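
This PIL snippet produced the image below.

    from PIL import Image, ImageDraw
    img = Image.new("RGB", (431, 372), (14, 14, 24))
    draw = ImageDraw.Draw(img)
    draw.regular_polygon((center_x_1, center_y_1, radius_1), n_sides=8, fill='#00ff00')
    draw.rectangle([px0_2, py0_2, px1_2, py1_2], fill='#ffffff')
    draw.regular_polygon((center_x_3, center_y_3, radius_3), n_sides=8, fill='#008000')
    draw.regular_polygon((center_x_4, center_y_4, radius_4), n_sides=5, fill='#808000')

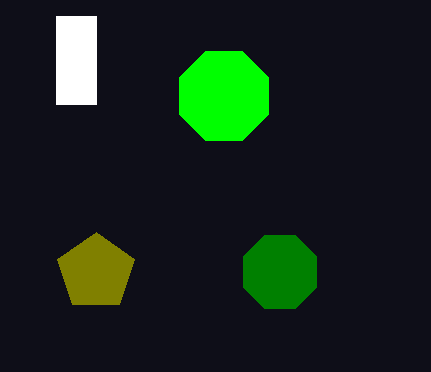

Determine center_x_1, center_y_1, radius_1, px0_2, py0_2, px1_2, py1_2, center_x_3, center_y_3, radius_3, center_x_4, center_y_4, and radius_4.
center_x_1 = 224
center_y_1 = 96
radius_1 = 48
px0_2 = 56
py0_2 = 16
px1_2 = 96
py1_2 = 104
center_x_3 = 280
center_y_3 = 272
radius_3 = 40
center_x_4 = 96
center_y_4 = 272
radius_4 = 40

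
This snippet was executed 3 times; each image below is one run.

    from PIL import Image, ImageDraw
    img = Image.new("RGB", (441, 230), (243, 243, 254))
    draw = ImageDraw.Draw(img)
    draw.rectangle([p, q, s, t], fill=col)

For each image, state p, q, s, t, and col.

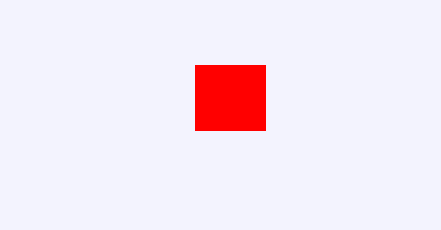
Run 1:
p = 195; q = 65; s = 265; t = 130; col = 'red'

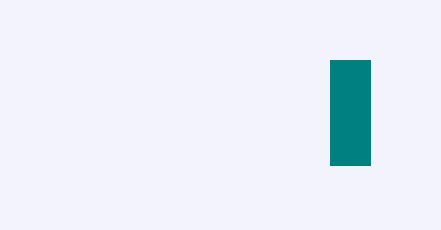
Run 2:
p = 330; q = 60; s = 370; t = 165; col = 'teal'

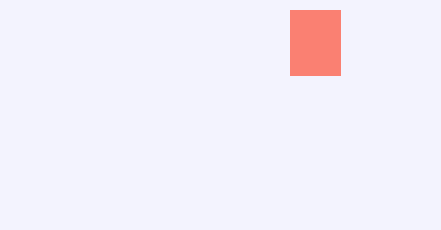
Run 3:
p = 290; q = 10; s = 340; t = 75; col = 'salmon'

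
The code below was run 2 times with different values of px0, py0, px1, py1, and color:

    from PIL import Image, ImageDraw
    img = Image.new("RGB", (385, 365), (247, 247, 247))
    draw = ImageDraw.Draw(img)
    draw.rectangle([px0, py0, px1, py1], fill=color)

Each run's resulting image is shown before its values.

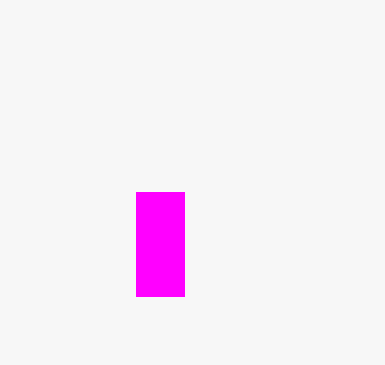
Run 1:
px0 = 136; py0 = 192; px1 = 184; py1 = 296; color = 'magenta'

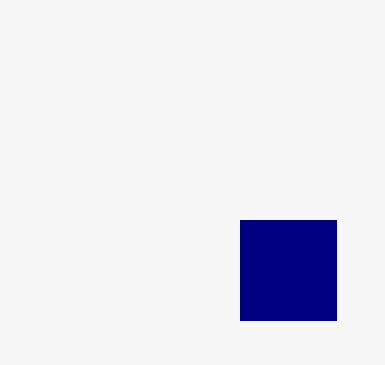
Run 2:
px0 = 240
py0 = 220
px1 = 336
py1 = 320
color = 'navy'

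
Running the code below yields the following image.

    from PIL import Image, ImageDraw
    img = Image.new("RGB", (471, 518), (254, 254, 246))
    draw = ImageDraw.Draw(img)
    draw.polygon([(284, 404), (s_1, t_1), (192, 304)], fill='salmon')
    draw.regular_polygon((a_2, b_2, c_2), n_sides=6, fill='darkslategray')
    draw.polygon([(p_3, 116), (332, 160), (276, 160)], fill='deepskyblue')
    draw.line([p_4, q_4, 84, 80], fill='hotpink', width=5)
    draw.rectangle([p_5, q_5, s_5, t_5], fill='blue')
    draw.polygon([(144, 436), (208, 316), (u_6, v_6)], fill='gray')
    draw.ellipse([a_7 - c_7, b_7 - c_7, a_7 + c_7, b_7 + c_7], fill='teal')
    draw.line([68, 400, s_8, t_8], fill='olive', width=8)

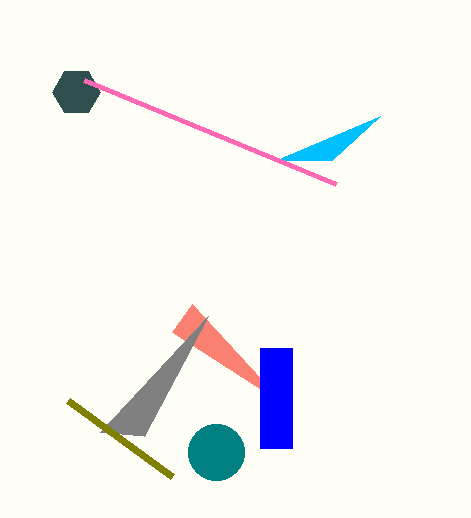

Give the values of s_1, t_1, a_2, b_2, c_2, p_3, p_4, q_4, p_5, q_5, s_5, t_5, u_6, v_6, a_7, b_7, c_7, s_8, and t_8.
s_1 = 172; t_1 = 332; a_2 = 76; b_2 = 92; c_2 = 24; p_3 = 380; p_4 = 336; q_4 = 184; p_5 = 260; q_5 = 348; s_5 = 292; t_5 = 448; u_6 = 100; v_6 = 432; a_7 = 216; b_7 = 452; c_7 = 28; s_8 = 172; t_8 = 476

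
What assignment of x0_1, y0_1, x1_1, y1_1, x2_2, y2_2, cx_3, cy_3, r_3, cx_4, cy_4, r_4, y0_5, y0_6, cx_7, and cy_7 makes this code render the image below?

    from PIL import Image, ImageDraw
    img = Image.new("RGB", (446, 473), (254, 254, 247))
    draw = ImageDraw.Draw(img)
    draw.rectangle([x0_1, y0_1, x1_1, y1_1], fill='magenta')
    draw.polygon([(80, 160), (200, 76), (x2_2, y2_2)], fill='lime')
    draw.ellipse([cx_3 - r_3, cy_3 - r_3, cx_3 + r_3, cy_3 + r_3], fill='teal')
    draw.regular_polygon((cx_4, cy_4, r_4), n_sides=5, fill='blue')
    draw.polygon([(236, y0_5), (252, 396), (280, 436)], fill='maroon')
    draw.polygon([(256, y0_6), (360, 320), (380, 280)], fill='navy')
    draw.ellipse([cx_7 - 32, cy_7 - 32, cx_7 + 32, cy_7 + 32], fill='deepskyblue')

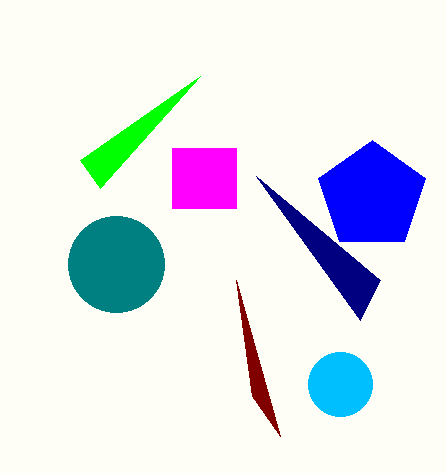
x0_1 = 172, y0_1 = 148, x1_1 = 236, y1_1 = 208, x2_2 = 100, y2_2 = 188, cx_3 = 116, cy_3 = 264, r_3 = 48, cx_4 = 372, cy_4 = 196, r_4 = 56, y0_5 = 280, y0_6 = 176, cx_7 = 340, cy_7 = 384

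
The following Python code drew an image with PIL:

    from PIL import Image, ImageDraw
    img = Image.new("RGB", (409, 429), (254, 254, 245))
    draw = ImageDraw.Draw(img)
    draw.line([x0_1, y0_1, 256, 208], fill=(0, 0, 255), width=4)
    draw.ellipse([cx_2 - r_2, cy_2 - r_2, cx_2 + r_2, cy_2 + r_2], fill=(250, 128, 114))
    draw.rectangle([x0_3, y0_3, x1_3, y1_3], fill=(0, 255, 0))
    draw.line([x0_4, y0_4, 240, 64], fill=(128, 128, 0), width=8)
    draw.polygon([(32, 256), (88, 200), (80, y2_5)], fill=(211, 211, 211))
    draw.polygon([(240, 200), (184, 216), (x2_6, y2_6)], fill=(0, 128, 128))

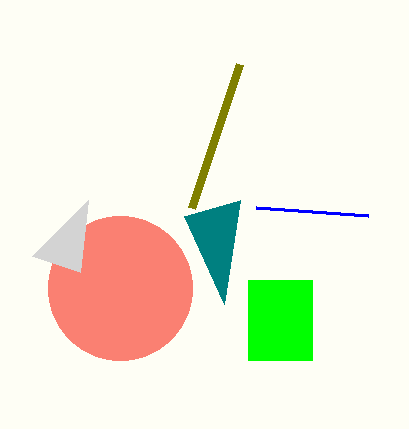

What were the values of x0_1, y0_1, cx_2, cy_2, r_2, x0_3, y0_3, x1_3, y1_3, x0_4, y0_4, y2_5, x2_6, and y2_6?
x0_1 = 368
y0_1 = 216
cx_2 = 120
cy_2 = 288
r_2 = 72
x0_3 = 248
y0_3 = 280
x1_3 = 312
y1_3 = 360
x0_4 = 192
y0_4 = 208
y2_5 = 272
x2_6 = 224
y2_6 = 304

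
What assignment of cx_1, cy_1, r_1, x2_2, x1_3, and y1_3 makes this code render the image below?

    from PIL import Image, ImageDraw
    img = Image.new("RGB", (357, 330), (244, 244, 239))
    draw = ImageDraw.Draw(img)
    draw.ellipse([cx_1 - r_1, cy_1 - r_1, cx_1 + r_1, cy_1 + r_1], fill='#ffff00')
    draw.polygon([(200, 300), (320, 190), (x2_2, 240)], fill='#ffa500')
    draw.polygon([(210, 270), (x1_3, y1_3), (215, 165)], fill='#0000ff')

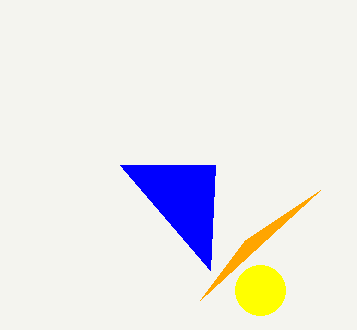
cx_1 = 260
cy_1 = 290
r_1 = 25
x2_2 = 245
x1_3 = 120
y1_3 = 165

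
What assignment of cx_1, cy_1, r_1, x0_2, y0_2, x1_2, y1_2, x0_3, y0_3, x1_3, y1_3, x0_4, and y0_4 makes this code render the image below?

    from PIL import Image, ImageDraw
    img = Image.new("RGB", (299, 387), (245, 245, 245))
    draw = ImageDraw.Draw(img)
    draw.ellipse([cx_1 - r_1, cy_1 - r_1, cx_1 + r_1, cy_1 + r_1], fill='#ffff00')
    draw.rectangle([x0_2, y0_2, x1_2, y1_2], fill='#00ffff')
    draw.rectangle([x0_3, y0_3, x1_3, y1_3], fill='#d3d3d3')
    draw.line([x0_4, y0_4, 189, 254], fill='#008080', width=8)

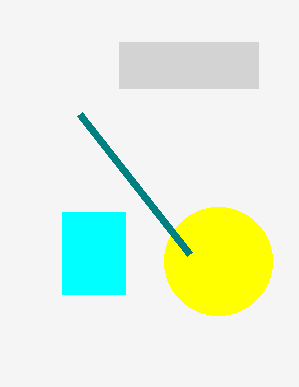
cx_1 = 218; cy_1 = 261; r_1 = 54; x0_2 = 62; y0_2 = 212; x1_2 = 125; y1_2 = 294; x0_3 = 119; y0_3 = 42; x1_3 = 258; y1_3 = 88; x0_4 = 79; y0_4 = 114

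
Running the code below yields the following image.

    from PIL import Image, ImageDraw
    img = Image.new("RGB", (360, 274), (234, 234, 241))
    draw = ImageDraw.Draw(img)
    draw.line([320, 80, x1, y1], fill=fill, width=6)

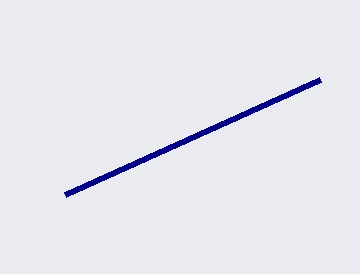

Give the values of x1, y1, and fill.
x1 = 65; y1 = 195; fill = 'navy'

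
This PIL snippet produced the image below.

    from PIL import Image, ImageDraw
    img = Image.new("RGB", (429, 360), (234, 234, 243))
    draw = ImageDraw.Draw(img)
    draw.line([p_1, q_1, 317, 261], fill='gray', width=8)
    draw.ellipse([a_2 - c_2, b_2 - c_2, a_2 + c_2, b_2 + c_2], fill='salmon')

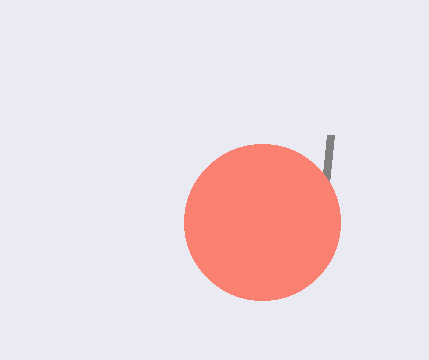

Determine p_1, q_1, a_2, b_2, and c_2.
p_1 = 330; q_1 = 135; a_2 = 262; b_2 = 222; c_2 = 78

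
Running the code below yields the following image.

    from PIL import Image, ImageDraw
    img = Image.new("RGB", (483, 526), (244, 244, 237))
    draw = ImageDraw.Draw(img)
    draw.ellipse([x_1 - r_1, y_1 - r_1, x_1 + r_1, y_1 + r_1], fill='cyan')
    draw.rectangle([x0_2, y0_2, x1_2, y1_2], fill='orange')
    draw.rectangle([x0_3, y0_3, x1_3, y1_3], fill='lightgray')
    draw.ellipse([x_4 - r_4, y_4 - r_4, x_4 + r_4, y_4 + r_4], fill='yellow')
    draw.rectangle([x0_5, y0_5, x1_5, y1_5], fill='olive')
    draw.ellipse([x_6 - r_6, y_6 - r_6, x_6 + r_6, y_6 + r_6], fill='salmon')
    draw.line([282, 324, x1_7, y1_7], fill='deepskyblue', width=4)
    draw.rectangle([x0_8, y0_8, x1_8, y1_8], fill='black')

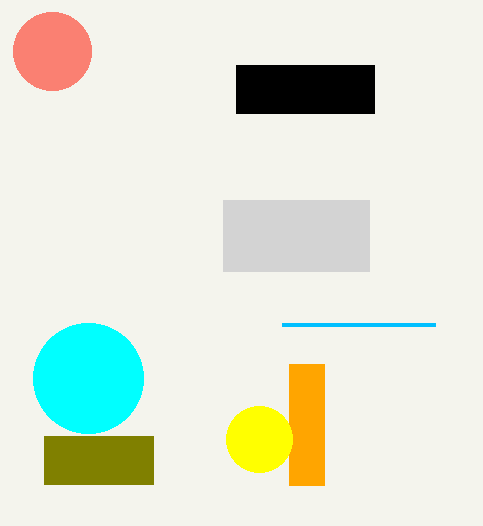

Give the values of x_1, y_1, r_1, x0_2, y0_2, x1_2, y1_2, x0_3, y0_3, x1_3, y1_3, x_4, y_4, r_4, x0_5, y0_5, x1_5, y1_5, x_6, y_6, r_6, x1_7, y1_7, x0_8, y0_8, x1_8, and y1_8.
x_1 = 88; y_1 = 378; r_1 = 55; x0_2 = 289; y0_2 = 364; x1_2 = 324; y1_2 = 485; x0_3 = 223; y0_3 = 200; x1_3 = 369; y1_3 = 271; x_4 = 259; y_4 = 439; r_4 = 33; x0_5 = 44; y0_5 = 436; x1_5 = 153; y1_5 = 484; x_6 = 52; y_6 = 51; r_6 = 39; x1_7 = 435; y1_7 = 324; x0_8 = 236; y0_8 = 65; x1_8 = 374; y1_8 = 113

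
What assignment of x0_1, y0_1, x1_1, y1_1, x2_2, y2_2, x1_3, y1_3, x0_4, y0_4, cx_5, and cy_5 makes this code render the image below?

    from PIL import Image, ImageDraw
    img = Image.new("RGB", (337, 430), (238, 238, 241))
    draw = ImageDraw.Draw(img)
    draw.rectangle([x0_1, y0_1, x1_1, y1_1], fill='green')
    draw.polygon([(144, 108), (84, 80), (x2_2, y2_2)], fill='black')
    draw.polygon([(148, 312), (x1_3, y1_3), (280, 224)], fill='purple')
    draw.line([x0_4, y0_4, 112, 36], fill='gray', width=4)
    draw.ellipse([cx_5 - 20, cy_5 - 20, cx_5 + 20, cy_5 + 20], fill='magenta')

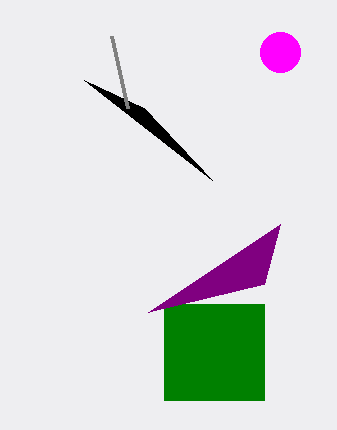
x0_1 = 164, y0_1 = 304, x1_1 = 264, y1_1 = 400, x2_2 = 212, y2_2 = 180, x1_3 = 264, y1_3 = 284, x0_4 = 128, y0_4 = 108, cx_5 = 280, cy_5 = 52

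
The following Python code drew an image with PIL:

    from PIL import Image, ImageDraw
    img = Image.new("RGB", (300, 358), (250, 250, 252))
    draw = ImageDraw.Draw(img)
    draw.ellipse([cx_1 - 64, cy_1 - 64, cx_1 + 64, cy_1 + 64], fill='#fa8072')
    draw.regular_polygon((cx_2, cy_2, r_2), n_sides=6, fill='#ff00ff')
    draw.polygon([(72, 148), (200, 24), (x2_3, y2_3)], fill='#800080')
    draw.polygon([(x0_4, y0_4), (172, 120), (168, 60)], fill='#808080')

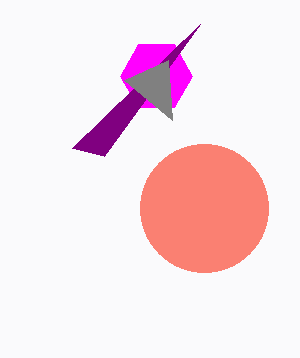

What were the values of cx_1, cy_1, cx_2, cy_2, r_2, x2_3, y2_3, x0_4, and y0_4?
cx_1 = 204
cy_1 = 208
cx_2 = 156
cy_2 = 76
r_2 = 36
x2_3 = 104
y2_3 = 156
x0_4 = 124
y0_4 = 80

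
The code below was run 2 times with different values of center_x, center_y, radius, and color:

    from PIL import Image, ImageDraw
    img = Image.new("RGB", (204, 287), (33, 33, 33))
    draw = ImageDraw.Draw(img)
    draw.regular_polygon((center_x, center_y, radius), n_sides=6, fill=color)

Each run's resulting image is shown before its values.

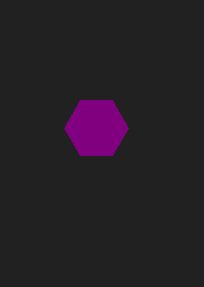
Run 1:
center_x = 96; center_y = 128; radius = 32; color = 'purple'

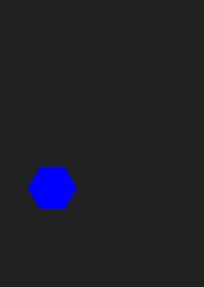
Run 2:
center_x = 52, center_y = 188, radius = 24, color = 'blue'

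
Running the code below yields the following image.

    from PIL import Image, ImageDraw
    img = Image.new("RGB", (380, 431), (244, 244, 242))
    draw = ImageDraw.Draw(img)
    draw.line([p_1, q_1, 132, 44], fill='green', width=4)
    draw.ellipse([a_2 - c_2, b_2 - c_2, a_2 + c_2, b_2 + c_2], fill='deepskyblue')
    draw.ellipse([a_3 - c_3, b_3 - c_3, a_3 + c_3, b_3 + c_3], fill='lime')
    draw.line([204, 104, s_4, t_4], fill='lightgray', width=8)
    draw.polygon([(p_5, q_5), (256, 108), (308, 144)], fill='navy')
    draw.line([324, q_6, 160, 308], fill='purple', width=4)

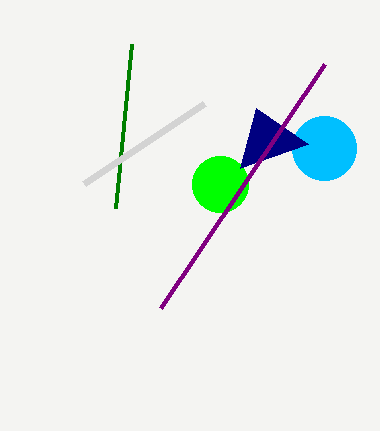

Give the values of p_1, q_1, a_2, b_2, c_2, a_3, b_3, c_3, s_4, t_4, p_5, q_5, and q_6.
p_1 = 116; q_1 = 208; a_2 = 324; b_2 = 148; c_2 = 32; a_3 = 220; b_3 = 184; c_3 = 28; s_4 = 84; t_4 = 184; p_5 = 240; q_5 = 168; q_6 = 64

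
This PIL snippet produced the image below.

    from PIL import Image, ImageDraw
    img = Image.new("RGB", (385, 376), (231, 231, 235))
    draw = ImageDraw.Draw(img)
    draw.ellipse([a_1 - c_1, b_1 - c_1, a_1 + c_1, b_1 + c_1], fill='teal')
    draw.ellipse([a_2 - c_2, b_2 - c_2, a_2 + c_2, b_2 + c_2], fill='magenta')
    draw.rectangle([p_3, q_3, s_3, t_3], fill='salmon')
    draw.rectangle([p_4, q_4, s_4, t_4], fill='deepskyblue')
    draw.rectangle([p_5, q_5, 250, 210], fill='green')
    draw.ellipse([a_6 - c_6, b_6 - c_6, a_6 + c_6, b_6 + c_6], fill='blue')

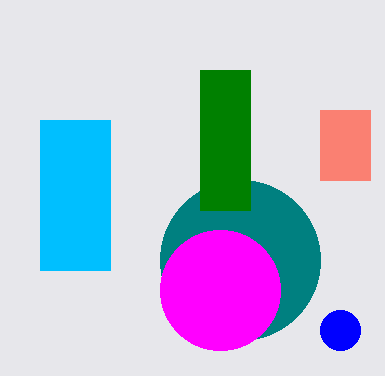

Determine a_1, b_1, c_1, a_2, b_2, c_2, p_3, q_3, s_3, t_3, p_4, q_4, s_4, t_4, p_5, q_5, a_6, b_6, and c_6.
a_1 = 240; b_1 = 260; c_1 = 80; a_2 = 220; b_2 = 290; c_2 = 60; p_3 = 320; q_3 = 110; s_3 = 370; t_3 = 180; p_4 = 40; q_4 = 120; s_4 = 110; t_4 = 270; p_5 = 200; q_5 = 70; a_6 = 340; b_6 = 330; c_6 = 20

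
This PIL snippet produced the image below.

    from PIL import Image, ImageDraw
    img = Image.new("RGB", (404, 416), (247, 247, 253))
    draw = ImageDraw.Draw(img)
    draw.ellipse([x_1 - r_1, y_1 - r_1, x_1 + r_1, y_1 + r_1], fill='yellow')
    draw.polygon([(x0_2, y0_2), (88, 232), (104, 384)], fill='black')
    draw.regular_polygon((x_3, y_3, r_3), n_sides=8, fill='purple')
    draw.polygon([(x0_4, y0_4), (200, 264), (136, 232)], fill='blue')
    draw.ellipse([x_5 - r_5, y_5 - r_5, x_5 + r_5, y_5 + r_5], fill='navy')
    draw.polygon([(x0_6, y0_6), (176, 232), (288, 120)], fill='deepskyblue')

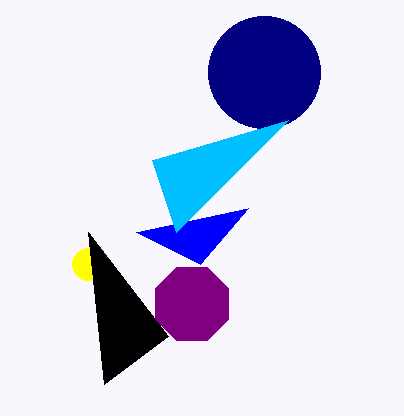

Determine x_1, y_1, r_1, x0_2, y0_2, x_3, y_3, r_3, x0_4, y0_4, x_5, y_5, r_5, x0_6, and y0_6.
x_1 = 88, y_1 = 264, r_1 = 16, x0_2 = 168, y0_2 = 336, x_3 = 192, y_3 = 304, r_3 = 40, x0_4 = 248, y0_4 = 208, x_5 = 264, y_5 = 72, r_5 = 56, x0_6 = 152, y0_6 = 160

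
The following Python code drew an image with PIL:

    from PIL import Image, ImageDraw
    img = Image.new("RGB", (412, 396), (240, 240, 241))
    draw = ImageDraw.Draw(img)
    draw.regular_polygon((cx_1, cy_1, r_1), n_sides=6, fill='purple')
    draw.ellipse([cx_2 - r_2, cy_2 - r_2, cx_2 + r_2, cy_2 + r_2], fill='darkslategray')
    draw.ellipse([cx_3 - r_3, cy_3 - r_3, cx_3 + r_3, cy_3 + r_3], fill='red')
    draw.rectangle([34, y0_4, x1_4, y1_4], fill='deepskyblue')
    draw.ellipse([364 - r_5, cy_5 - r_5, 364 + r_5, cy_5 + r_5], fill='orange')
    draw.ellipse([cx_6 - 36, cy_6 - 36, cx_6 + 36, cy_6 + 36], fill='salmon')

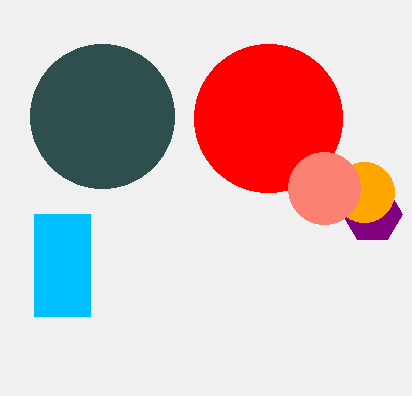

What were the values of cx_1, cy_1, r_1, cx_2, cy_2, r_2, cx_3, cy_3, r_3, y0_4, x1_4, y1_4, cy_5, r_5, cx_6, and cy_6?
cx_1 = 372, cy_1 = 214, r_1 = 30, cx_2 = 102, cy_2 = 116, r_2 = 72, cx_3 = 268, cy_3 = 118, r_3 = 74, y0_4 = 214, x1_4 = 90, y1_4 = 316, cy_5 = 192, r_5 = 30, cx_6 = 324, cy_6 = 188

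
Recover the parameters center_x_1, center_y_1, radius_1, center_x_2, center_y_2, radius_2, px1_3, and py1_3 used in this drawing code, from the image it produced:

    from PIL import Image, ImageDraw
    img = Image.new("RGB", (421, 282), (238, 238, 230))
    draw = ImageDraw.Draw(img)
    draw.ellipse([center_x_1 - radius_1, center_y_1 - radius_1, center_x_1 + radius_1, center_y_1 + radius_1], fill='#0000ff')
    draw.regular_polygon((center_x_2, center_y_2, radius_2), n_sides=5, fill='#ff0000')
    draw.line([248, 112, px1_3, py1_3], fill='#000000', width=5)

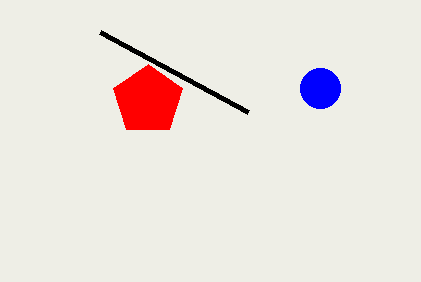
center_x_1 = 320; center_y_1 = 88; radius_1 = 20; center_x_2 = 148; center_y_2 = 100; radius_2 = 36; px1_3 = 100; py1_3 = 32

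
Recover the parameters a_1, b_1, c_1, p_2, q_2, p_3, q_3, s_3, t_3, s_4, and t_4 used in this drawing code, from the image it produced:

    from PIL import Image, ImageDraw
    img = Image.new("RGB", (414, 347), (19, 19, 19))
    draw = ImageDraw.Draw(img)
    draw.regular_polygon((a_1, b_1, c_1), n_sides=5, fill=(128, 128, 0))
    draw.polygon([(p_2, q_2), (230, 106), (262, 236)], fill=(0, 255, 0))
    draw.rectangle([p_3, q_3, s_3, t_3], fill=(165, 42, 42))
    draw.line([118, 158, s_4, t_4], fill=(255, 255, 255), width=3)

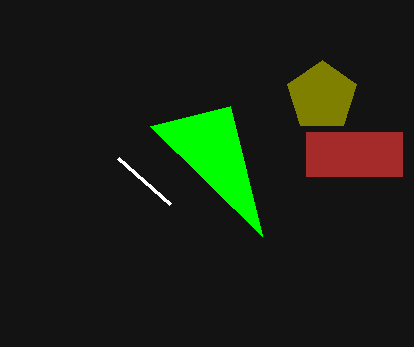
a_1 = 322
b_1 = 96
c_1 = 36
p_2 = 150
q_2 = 126
p_3 = 306
q_3 = 132
s_3 = 402
t_3 = 176
s_4 = 170
t_4 = 204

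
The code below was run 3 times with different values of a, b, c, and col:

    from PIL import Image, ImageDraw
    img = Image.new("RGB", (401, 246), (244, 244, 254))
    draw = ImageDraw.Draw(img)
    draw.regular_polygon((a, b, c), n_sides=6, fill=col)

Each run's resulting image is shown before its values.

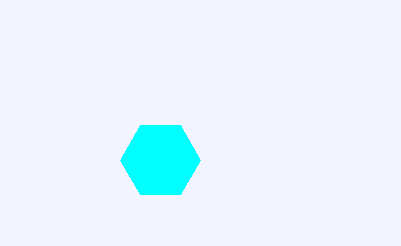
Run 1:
a = 160, b = 160, c = 40, col = 'cyan'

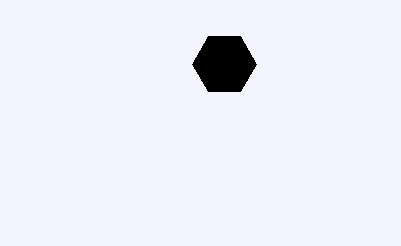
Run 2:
a = 224
b = 64
c = 32
col = 'black'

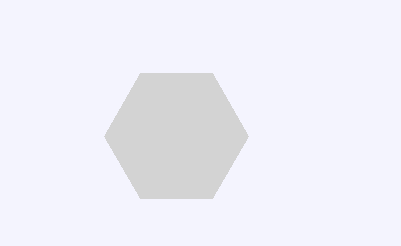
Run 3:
a = 176, b = 136, c = 72, col = 'lightgray'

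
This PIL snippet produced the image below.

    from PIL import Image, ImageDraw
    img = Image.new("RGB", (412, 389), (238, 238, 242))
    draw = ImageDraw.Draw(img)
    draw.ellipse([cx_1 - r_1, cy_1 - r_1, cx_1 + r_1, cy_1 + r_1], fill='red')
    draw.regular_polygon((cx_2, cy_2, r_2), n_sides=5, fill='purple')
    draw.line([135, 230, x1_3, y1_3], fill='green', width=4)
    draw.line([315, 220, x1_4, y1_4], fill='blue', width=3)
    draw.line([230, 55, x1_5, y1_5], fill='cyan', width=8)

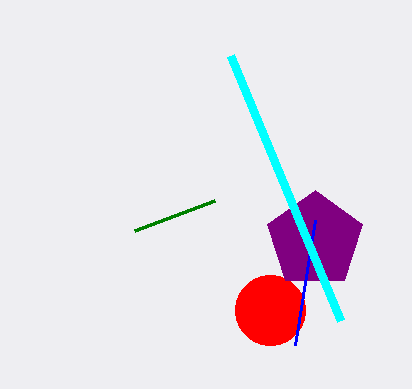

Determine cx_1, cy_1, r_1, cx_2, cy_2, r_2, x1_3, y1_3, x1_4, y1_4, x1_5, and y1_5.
cx_1 = 270, cy_1 = 310, r_1 = 35, cx_2 = 315, cy_2 = 240, r_2 = 50, x1_3 = 215, y1_3 = 200, x1_4 = 295, y1_4 = 345, x1_5 = 340, y1_5 = 320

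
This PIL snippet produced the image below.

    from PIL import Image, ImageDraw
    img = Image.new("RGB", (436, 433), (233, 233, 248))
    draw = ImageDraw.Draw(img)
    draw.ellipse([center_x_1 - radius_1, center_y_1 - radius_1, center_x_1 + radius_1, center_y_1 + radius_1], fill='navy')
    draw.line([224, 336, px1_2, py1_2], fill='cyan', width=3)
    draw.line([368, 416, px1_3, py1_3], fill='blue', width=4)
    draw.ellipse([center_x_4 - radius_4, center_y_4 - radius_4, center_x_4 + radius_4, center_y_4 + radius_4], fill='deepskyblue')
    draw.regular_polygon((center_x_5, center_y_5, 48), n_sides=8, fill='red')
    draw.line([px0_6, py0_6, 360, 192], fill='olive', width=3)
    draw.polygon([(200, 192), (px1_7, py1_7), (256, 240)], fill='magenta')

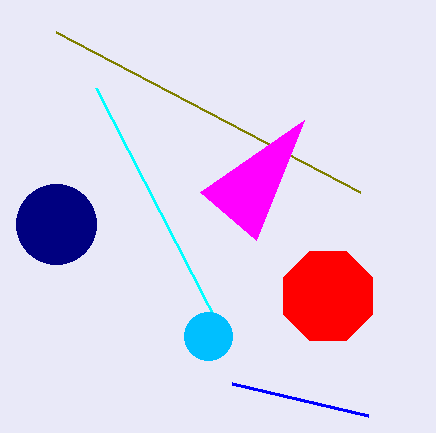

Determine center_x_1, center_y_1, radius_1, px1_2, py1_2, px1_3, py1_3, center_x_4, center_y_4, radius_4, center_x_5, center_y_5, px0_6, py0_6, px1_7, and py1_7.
center_x_1 = 56; center_y_1 = 224; radius_1 = 40; px1_2 = 96; py1_2 = 88; px1_3 = 232; py1_3 = 384; center_x_4 = 208; center_y_4 = 336; radius_4 = 24; center_x_5 = 328; center_y_5 = 296; px0_6 = 56; py0_6 = 32; px1_7 = 304; py1_7 = 120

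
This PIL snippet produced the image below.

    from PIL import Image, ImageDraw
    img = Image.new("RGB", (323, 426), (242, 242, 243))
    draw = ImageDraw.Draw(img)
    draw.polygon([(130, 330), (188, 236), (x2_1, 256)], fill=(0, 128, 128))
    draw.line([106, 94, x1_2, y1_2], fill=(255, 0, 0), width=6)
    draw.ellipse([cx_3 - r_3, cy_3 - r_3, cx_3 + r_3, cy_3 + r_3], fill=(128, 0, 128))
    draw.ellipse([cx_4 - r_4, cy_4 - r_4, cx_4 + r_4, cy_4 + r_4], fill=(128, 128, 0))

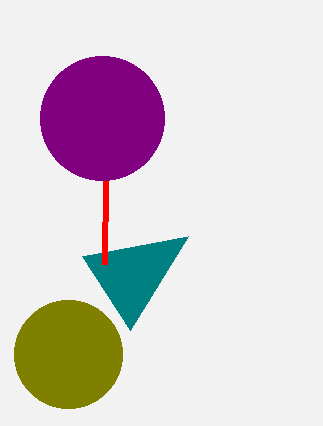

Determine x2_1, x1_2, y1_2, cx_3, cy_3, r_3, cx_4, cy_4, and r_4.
x2_1 = 82
x1_2 = 104
y1_2 = 264
cx_3 = 102
cy_3 = 118
r_3 = 62
cx_4 = 68
cy_4 = 354
r_4 = 54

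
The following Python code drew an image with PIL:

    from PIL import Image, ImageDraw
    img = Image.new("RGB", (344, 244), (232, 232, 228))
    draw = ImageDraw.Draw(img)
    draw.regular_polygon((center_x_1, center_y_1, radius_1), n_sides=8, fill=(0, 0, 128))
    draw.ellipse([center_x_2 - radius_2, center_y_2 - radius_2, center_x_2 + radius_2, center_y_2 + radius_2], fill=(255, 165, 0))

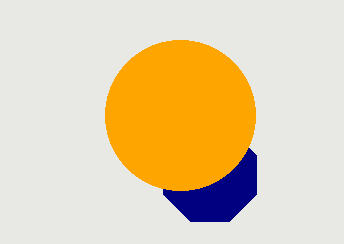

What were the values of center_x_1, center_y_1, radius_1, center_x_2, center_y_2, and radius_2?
center_x_1 = 210, center_y_1 = 175, radius_1 = 50, center_x_2 = 180, center_y_2 = 115, radius_2 = 75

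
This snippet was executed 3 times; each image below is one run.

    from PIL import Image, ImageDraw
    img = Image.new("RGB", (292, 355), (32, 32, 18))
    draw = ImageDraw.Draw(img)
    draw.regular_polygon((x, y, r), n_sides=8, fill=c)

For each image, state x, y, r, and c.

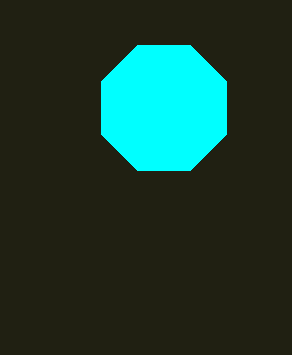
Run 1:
x = 164, y = 108, r = 68, c = 'cyan'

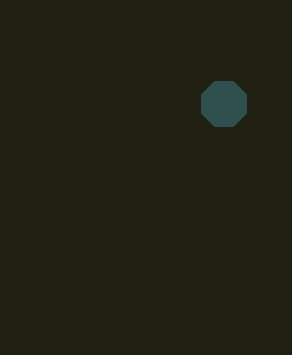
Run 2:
x = 224; y = 104; r = 24; c = 'darkslategray'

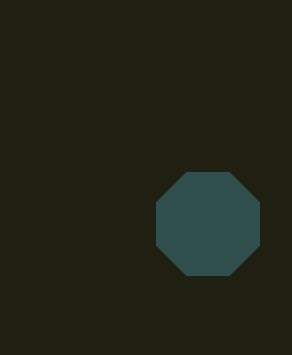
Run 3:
x = 208, y = 224, r = 56, c = 'darkslategray'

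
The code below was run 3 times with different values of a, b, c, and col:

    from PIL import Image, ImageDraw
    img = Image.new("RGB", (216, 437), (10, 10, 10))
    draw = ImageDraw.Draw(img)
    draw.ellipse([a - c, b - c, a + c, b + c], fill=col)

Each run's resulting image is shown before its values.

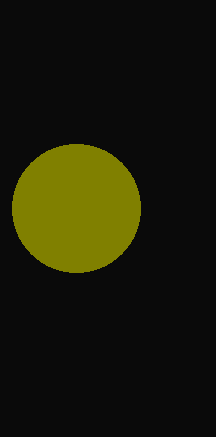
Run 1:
a = 76; b = 208; c = 64; col = 'olive'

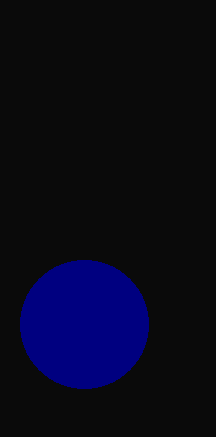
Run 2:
a = 84; b = 324; c = 64; col = 'navy'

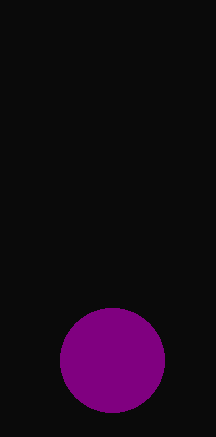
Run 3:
a = 112
b = 360
c = 52
col = 'purple'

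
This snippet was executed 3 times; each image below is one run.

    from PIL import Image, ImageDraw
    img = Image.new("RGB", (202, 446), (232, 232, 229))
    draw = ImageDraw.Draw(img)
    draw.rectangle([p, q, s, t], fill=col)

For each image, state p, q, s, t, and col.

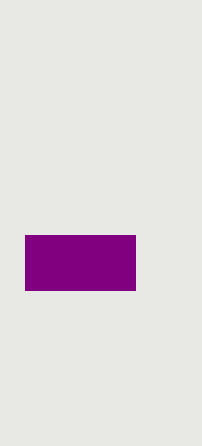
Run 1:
p = 25; q = 235; s = 135; t = 290; col = 'purple'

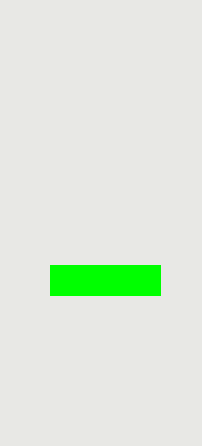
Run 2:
p = 50
q = 265
s = 160
t = 295
col = 'lime'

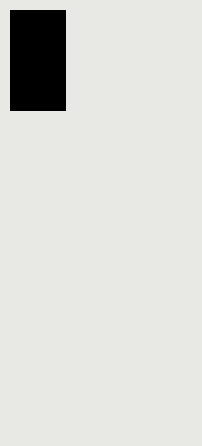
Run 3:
p = 10
q = 10
s = 65
t = 110
col = 'black'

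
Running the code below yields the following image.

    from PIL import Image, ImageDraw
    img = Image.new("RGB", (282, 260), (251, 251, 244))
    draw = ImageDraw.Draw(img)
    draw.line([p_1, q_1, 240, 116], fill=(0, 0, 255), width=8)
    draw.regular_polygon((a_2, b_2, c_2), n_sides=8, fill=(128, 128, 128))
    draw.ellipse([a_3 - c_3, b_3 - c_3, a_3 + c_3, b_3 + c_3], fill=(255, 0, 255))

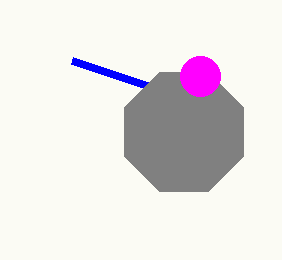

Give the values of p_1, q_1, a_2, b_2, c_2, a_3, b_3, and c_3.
p_1 = 72; q_1 = 60; a_2 = 184; b_2 = 132; c_2 = 64; a_3 = 200; b_3 = 76; c_3 = 20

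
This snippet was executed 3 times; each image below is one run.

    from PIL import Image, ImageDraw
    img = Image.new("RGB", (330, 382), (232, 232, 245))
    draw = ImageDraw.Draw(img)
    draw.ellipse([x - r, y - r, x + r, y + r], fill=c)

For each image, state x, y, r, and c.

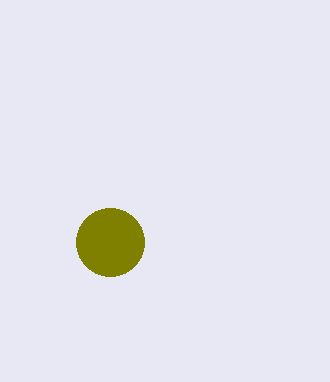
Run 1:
x = 110
y = 242
r = 34
c = 'olive'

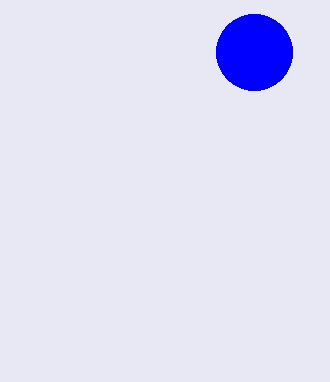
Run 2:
x = 254, y = 52, r = 38, c = 'blue'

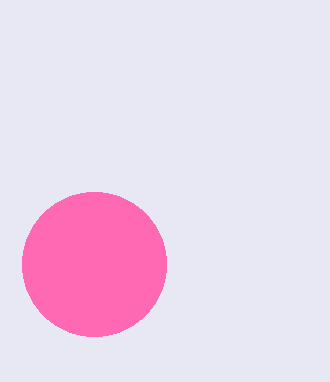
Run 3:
x = 94, y = 264, r = 72, c = 'hotpink'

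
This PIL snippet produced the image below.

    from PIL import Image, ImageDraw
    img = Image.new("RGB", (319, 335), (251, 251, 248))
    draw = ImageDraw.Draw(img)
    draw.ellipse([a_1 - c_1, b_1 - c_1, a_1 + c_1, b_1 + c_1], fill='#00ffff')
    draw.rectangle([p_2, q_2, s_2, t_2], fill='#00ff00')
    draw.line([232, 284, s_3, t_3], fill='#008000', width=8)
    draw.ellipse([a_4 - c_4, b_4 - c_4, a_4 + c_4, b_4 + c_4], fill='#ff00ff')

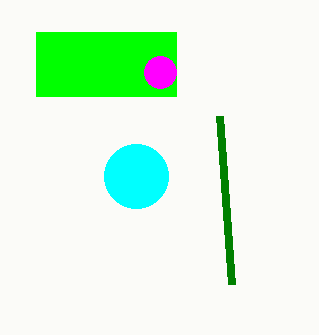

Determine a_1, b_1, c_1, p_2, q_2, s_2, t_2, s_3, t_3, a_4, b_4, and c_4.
a_1 = 136; b_1 = 176; c_1 = 32; p_2 = 36; q_2 = 32; s_2 = 176; t_2 = 96; s_3 = 220; t_3 = 116; a_4 = 160; b_4 = 72; c_4 = 16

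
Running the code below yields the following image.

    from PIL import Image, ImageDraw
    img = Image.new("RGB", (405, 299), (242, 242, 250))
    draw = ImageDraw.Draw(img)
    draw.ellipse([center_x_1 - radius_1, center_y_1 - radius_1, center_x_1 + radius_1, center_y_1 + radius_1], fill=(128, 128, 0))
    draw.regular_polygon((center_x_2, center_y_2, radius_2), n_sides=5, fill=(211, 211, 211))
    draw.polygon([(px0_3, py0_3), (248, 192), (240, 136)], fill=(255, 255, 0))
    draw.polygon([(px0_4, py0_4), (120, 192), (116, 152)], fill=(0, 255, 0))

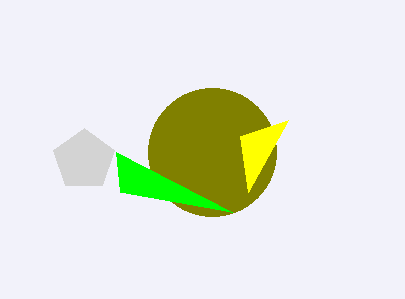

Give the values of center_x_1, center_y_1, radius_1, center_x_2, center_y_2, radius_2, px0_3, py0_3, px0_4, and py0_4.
center_x_1 = 212; center_y_1 = 152; radius_1 = 64; center_x_2 = 84; center_y_2 = 160; radius_2 = 32; px0_3 = 288; py0_3 = 120; px0_4 = 232; py0_4 = 212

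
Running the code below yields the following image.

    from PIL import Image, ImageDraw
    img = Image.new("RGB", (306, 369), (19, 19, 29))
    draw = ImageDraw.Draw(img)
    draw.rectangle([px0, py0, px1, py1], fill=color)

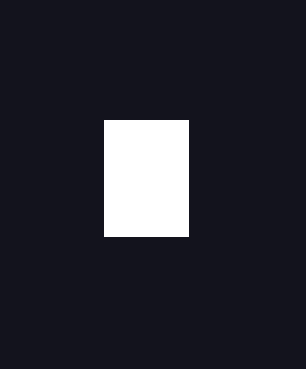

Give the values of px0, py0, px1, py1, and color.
px0 = 104, py0 = 120, px1 = 188, py1 = 236, color = 'white'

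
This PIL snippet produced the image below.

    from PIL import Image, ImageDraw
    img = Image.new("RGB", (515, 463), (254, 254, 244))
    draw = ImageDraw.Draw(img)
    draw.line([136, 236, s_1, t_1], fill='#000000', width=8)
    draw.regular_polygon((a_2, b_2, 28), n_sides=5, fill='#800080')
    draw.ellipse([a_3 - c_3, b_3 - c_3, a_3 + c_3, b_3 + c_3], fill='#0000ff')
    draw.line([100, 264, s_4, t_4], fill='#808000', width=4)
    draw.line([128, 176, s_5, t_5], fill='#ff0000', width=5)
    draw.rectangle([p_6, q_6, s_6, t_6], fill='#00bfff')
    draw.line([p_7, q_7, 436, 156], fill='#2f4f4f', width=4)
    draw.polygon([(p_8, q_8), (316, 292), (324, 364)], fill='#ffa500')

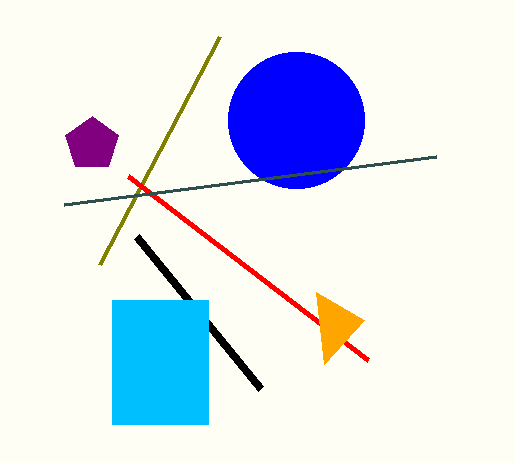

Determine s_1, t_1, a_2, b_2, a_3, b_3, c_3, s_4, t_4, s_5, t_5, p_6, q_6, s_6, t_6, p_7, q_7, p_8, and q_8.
s_1 = 260, t_1 = 388, a_2 = 92, b_2 = 144, a_3 = 296, b_3 = 120, c_3 = 68, s_4 = 220, t_4 = 36, s_5 = 368, t_5 = 360, p_6 = 112, q_6 = 300, s_6 = 208, t_6 = 424, p_7 = 64, q_7 = 204, p_8 = 364, q_8 = 320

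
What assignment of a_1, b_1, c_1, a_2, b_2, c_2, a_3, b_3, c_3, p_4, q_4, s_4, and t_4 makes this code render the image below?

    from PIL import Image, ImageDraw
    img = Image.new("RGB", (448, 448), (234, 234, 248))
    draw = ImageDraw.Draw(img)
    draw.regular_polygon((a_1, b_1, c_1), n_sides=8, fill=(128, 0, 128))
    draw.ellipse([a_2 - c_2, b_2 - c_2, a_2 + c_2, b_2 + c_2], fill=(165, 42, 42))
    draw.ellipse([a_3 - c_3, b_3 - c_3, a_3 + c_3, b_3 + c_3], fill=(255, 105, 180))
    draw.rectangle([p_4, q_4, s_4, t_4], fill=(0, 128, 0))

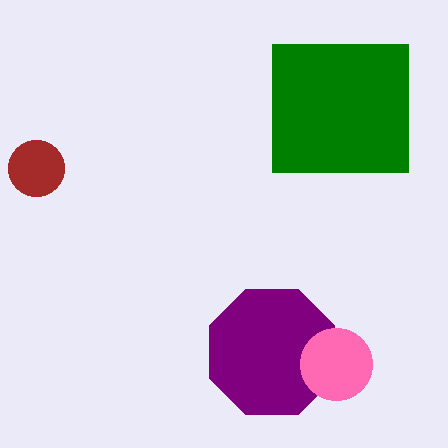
a_1 = 272
b_1 = 352
c_1 = 68
a_2 = 36
b_2 = 168
c_2 = 28
a_3 = 336
b_3 = 364
c_3 = 36
p_4 = 272
q_4 = 44
s_4 = 408
t_4 = 172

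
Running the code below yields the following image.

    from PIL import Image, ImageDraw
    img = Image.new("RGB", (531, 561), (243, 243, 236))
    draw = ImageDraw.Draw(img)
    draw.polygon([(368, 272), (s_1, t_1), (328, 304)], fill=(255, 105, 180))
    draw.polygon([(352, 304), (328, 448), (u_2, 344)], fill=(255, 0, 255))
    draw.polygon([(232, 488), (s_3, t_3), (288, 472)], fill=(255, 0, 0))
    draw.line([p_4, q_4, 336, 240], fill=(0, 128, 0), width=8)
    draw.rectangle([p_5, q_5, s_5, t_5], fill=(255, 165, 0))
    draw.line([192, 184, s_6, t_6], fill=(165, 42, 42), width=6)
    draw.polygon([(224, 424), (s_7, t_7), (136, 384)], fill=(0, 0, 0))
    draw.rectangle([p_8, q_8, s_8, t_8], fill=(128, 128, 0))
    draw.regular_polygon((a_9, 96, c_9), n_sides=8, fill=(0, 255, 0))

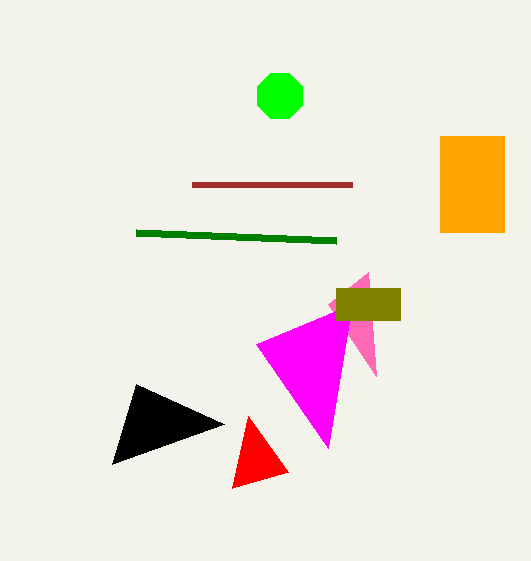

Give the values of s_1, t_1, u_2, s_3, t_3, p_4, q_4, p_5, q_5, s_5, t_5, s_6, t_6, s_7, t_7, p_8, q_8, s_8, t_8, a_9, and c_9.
s_1 = 376
t_1 = 376
u_2 = 256
s_3 = 248
t_3 = 416
p_4 = 136
q_4 = 232
p_5 = 440
q_5 = 136
s_5 = 504
t_5 = 232
s_6 = 352
t_6 = 184
s_7 = 112
t_7 = 464
p_8 = 336
q_8 = 288
s_8 = 400
t_8 = 320
a_9 = 280
c_9 = 24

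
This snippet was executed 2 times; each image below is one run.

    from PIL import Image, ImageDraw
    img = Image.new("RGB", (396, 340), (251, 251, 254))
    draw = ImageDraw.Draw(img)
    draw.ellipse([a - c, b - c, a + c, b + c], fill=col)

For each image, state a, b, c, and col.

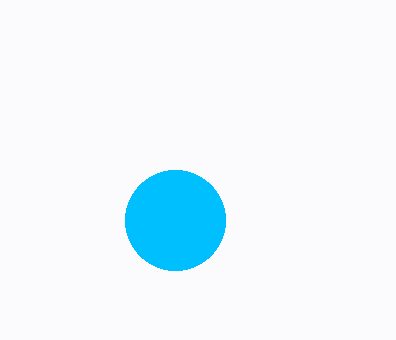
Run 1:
a = 175; b = 220; c = 50; col = 'deepskyblue'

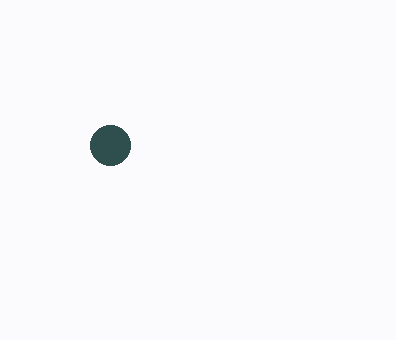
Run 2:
a = 110
b = 145
c = 20
col = 'darkslategray'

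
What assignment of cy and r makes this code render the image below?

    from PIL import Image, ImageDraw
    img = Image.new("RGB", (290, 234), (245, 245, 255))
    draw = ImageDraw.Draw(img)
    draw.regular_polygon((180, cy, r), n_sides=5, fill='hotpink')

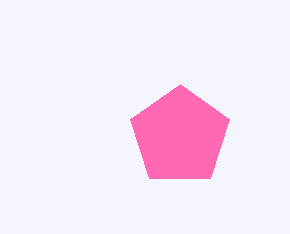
cy = 136; r = 52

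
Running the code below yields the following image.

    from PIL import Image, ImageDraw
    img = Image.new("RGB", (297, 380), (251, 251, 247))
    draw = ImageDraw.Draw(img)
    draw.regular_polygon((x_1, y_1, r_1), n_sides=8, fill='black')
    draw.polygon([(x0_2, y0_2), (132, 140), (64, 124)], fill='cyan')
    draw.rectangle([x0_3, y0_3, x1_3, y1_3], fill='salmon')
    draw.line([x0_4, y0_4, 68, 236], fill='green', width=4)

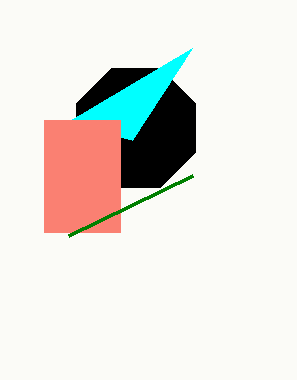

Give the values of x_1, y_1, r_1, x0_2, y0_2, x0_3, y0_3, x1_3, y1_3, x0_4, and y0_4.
x_1 = 136, y_1 = 128, r_1 = 64, x0_2 = 192, y0_2 = 48, x0_3 = 44, y0_3 = 120, x1_3 = 120, y1_3 = 232, x0_4 = 192, y0_4 = 176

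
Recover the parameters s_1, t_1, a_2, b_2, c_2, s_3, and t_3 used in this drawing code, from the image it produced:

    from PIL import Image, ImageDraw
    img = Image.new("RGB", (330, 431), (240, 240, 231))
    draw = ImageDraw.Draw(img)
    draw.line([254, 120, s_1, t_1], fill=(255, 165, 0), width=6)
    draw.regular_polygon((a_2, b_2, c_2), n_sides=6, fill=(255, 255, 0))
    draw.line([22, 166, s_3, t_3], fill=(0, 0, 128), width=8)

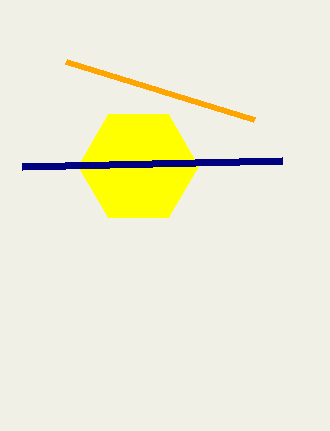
s_1 = 66; t_1 = 62; a_2 = 138; b_2 = 166; c_2 = 60; s_3 = 282; t_3 = 160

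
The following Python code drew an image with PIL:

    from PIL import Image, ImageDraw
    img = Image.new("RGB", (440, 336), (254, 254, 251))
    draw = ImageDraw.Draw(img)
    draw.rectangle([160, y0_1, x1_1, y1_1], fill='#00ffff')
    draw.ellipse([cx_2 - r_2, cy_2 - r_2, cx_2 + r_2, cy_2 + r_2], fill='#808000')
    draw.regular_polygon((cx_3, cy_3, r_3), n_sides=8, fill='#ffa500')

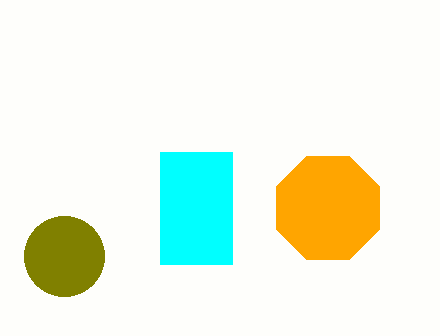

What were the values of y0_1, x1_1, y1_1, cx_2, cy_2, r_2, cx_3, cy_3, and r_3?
y0_1 = 152
x1_1 = 232
y1_1 = 264
cx_2 = 64
cy_2 = 256
r_2 = 40
cx_3 = 328
cy_3 = 208
r_3 = 56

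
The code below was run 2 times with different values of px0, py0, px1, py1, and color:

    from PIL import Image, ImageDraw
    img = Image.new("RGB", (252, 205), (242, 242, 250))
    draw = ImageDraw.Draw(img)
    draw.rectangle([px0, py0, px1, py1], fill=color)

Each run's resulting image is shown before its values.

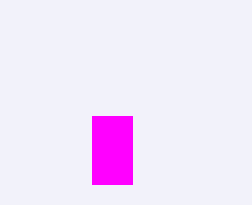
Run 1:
px0 = 92
py0 = 116
px1 = 132
py1 = 184
color = 'magenta'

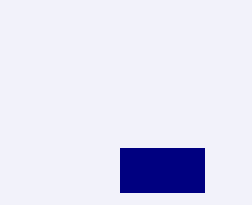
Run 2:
px0 = 120, py0 = 148, px1 = 204, py1 = 192, color = 'navy'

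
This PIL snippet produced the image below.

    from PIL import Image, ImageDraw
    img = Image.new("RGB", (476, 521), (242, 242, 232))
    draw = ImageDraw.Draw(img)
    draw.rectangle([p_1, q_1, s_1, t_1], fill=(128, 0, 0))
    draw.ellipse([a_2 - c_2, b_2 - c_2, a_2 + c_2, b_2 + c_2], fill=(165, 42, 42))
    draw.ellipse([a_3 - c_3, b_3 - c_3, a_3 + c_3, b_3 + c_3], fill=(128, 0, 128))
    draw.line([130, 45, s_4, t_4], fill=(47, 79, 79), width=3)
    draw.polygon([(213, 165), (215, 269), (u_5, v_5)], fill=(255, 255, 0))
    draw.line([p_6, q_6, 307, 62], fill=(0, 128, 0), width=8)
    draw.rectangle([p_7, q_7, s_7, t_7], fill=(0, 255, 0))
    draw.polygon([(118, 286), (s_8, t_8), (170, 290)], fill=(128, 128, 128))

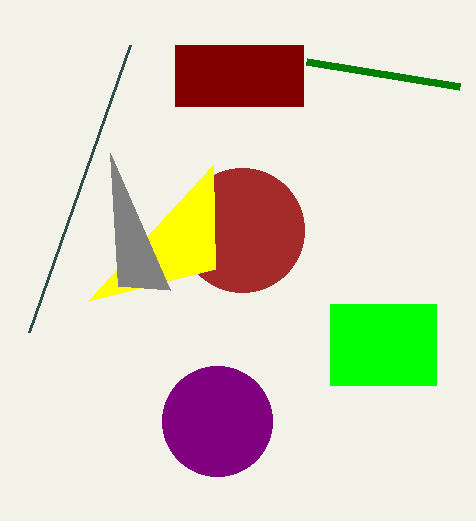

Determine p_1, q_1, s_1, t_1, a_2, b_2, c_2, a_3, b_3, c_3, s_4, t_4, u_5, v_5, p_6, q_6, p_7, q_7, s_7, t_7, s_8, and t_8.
p_1 = 175, q_1 = 45, s_1 = 303, t_1 = 106, a_2 = 242, b_2 = 230, c_2 = 62, a_3 = 217, b_3 = 421, c_3 = 55, s_4 = 29, t_4 = 332, u_5 = 88, v_5 = 301, p_6 = 460, q_6 = 87, p_7 = 330, q_7 = 304, s_7 = 436, t_7 = 385, s_8 = 110, t_8 = 153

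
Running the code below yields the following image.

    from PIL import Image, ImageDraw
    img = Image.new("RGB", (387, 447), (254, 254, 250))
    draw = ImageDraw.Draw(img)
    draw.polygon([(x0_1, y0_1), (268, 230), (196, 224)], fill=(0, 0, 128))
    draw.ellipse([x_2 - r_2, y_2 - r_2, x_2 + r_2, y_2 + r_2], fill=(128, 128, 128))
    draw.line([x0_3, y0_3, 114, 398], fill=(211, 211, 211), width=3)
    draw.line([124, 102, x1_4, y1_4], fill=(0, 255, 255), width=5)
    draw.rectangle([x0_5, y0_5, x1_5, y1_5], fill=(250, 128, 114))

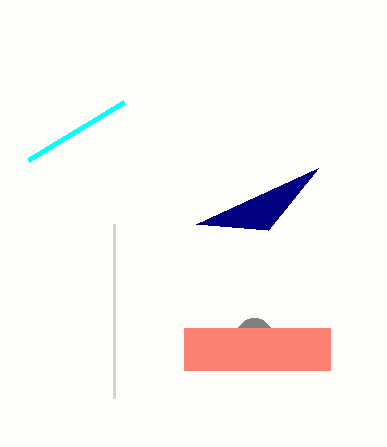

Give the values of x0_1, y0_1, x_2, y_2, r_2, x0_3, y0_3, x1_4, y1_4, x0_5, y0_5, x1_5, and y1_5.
x0_1 = 318; y0_1 = 168; x_2 = 254; y_2 = 336; r_2 = 18; x0_3 = 114; y0_3 = 224; x1_4 = 28; y1_4 = 160; x0_5 = 184; y0_5 = 328; x1_5 = 330; y1_5 = 370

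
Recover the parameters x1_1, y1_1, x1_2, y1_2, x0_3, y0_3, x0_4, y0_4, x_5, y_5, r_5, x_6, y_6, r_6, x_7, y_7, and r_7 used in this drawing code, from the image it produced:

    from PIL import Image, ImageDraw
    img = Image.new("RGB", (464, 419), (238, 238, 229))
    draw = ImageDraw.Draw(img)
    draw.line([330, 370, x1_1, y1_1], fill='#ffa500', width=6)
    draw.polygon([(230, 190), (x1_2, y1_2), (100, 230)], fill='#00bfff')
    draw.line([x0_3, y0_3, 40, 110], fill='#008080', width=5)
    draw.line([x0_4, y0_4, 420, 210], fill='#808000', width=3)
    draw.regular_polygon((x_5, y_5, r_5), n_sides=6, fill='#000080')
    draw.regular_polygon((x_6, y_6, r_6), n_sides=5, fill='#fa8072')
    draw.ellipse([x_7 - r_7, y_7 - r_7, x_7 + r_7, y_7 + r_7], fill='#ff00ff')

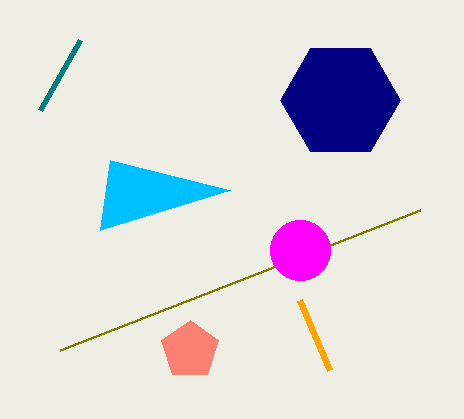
x1_1 = 300
y1_1 = 300
x1_2 = 110
y1_2 = 160
x0_3 = 80
y0_3 = 40
x0_4 = 60
y0_4 = 350
x_5 = 340
y_5 = 100
r_5 = 60
x_6 = 190
y_6 = 350
r_6 = 30
x_7 = 300
y_7 = 250
r_7 = 30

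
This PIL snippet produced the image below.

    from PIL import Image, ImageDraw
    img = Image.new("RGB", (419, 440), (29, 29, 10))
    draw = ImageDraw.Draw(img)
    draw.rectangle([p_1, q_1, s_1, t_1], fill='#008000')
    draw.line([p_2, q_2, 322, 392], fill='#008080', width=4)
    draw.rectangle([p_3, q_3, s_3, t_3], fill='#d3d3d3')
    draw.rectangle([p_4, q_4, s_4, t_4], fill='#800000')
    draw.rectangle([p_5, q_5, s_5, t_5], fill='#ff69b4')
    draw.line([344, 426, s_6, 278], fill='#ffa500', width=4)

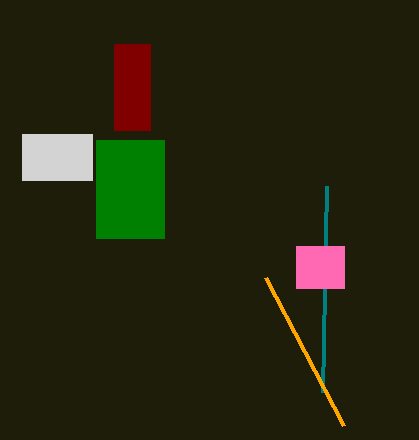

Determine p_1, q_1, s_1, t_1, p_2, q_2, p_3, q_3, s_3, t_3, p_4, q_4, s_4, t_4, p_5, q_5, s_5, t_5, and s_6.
p_1 = 96
q_1 = 140
s_1 = 164
t_1 = 238
p_2 = 326
q_2 = 186
p_3 = 22
q_3 = 134
s_3 = 92
t_3 = 180
p_4 = 114
q_4 = 44
s_4 = 150
t_4 = 130
p_5 = 296
q_5 = 246
s_5 = 344
t_5 = 288
s_6 = 266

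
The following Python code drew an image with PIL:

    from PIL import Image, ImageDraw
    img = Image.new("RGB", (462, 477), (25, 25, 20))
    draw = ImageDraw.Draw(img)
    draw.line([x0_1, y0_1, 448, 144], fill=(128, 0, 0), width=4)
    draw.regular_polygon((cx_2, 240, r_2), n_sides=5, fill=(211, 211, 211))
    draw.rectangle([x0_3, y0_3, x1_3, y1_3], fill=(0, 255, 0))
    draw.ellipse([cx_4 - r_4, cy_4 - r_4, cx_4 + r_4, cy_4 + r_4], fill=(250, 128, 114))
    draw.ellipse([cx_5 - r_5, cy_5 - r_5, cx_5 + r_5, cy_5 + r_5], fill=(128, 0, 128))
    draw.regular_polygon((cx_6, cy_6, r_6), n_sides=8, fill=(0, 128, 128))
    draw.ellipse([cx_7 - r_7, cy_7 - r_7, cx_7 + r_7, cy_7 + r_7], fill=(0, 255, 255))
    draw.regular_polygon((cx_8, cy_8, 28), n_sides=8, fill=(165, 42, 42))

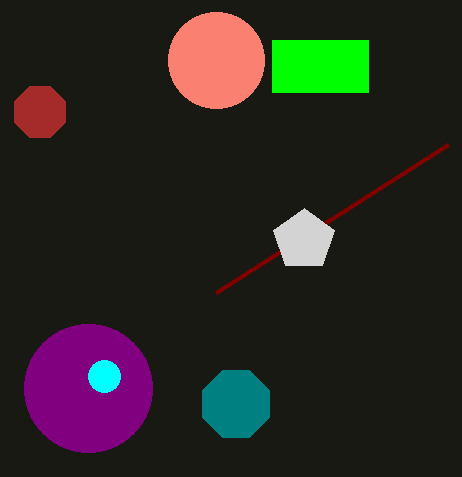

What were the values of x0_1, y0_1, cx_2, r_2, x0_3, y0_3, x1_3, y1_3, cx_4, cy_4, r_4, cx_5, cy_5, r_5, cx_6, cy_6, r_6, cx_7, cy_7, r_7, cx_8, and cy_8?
x0_1 = 216; y0_1 = 292; cx_2 = 304; r_2 = 32; x0_3 = 272; y0_3 = 40; x1_3 = 368; y1_3 = 92; cx_4 = 216; cy_4 = 60; r_4 = 48; cx_5 = 88; cy_5 = 388; r_5 = 64; cx_6 = 236; cy_6 = 404; r_6 = 36; cx_7 = 104; cy_7 = 376; r_7 = 16; cx_8 = 40; cy_8 = 112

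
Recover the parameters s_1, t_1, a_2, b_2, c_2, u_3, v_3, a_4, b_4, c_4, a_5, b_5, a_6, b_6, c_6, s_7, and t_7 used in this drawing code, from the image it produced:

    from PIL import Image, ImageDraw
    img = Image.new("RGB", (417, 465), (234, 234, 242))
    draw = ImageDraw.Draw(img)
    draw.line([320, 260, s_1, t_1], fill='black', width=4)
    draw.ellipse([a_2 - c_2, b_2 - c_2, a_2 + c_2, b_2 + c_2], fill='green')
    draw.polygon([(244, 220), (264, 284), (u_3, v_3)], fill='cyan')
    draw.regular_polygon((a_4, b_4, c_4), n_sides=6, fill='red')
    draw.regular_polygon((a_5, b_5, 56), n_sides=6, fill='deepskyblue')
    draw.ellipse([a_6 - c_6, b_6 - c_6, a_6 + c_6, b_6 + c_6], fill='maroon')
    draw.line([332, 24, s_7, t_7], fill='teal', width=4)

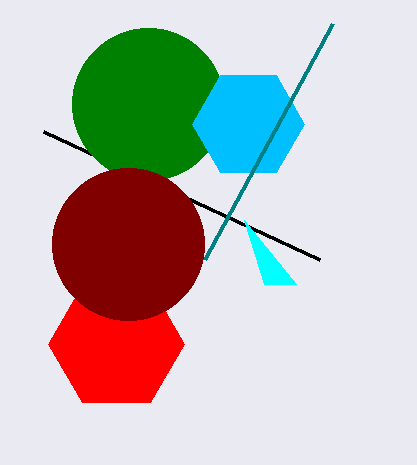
s_1 = 44, t_1 = 132, a_2 = 148, b_2 = 104, c_2 = 76, u_3 = 296, v_3 = 284, a_4 = 116, b_4 = 344, c_4 = 68, a_5 = 248, b_5 = 124, a_6 = 128, b_6 = 244, c_6 = 76, s_7 = 204, t_7 = 260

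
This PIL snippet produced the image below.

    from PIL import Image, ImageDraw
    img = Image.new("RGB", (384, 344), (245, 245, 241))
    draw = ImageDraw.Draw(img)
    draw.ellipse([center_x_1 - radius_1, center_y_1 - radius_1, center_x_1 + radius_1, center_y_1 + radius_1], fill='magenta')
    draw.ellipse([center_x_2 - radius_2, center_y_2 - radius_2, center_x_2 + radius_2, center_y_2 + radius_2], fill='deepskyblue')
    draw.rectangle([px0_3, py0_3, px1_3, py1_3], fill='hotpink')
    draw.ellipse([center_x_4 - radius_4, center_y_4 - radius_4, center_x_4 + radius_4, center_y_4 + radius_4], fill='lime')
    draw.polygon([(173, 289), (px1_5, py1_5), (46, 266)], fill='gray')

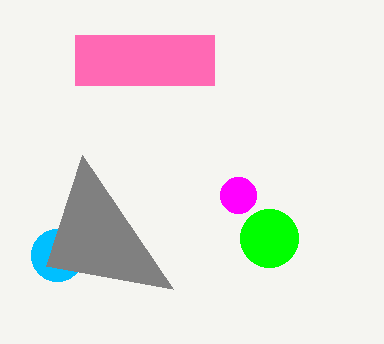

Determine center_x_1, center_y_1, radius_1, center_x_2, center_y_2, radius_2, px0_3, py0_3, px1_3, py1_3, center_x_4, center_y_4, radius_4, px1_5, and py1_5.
center_x_1 = 238
center_y_1 = 195
radius_1 = 18
center_x_2 = 57
center_y_2 = 255
radius_2 = 26
px0_3 = 75
py0_3 = 35
px1_3 = 214
py1_3 = 85
center_x_4 = 269
center_y_4 = 238
radius_4 = 29
px1_5 = 82
py1_5 = 155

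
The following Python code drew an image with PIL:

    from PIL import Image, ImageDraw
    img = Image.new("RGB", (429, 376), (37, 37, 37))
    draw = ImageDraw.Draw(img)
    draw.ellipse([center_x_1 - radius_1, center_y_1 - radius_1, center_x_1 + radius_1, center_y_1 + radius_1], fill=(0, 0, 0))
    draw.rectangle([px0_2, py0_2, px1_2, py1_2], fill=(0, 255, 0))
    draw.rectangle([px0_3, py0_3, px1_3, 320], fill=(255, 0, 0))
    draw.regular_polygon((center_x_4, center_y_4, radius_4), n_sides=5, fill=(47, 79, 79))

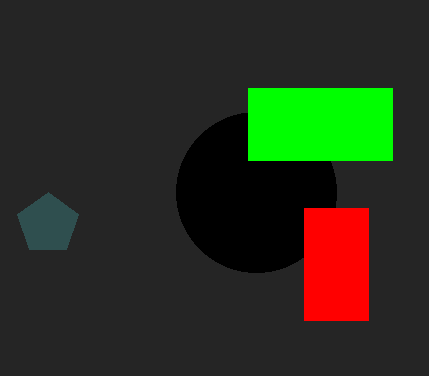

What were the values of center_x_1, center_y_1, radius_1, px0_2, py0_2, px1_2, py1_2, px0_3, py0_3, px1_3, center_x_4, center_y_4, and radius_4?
center_x_1 = 256, center_y_1 = 192, radius_1 = 80, px0_2 = 248, py0_2 = 88, px1_2 = 392, py1_2 = 160, px0_3 = 304, py0_3 = 208, px1_3 = 368, center_x_4 = 48, center_y_4 = 224, radius_4 = 32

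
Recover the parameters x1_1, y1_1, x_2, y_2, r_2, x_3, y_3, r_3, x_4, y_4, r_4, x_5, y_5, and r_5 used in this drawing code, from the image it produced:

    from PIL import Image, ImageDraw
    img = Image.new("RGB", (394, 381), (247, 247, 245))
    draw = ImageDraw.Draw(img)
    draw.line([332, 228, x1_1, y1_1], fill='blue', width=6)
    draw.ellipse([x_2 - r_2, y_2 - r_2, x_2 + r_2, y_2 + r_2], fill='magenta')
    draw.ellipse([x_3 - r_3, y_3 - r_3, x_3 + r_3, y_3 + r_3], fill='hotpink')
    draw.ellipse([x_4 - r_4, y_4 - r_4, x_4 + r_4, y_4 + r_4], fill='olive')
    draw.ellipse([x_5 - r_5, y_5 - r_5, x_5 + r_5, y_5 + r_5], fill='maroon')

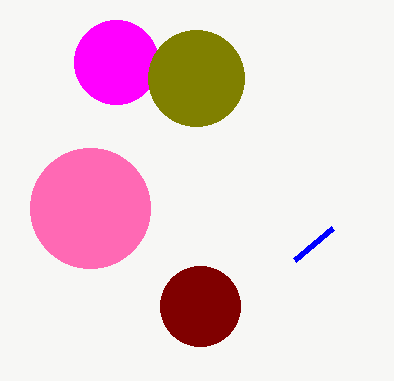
x1_1 = 294, y1_1 = 260, x_2 = 116, y_2 = 62, r_2 = 42, x_3 = 90, y_3 = 208, r_3 = 60, x_4 = 196, y_4 = 78, r_4 = 48, x_5 = 200, y_5 = 306, r_5 = 40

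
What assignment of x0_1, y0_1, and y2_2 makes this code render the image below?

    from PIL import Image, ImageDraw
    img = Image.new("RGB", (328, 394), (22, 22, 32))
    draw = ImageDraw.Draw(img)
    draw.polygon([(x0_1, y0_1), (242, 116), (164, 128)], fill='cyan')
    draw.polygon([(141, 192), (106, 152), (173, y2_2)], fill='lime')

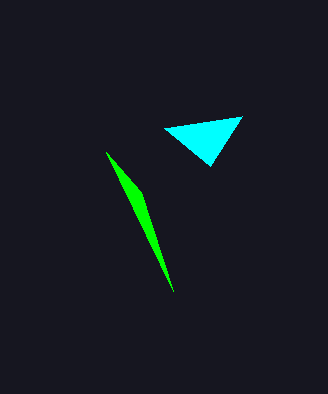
x0_1 = 210
y0_1 = 166
y2_2 = 291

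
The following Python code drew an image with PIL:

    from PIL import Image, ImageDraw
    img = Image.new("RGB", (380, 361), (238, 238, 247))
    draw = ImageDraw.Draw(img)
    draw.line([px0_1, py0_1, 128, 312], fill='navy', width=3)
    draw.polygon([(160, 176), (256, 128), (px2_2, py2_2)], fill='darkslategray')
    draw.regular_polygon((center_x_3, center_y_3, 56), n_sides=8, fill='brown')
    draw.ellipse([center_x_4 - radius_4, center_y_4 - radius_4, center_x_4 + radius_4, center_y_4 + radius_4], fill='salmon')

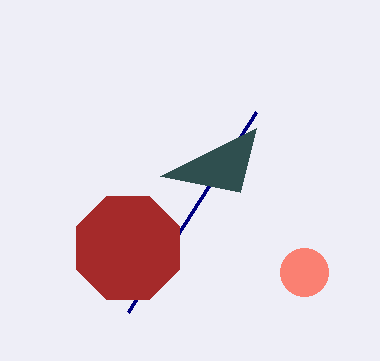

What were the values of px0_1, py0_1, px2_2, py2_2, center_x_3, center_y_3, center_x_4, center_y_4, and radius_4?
px0_1 = 256, py0_1 = 112, px2_2 = 240, py2_2 = 192, center_x_3 = 128, center_y_3 = 248, center_x_4 = 304, center_y_4 = 272, radius_4 = 24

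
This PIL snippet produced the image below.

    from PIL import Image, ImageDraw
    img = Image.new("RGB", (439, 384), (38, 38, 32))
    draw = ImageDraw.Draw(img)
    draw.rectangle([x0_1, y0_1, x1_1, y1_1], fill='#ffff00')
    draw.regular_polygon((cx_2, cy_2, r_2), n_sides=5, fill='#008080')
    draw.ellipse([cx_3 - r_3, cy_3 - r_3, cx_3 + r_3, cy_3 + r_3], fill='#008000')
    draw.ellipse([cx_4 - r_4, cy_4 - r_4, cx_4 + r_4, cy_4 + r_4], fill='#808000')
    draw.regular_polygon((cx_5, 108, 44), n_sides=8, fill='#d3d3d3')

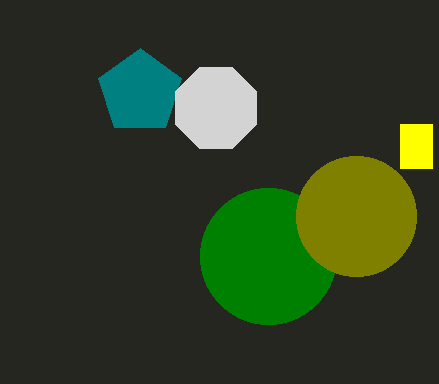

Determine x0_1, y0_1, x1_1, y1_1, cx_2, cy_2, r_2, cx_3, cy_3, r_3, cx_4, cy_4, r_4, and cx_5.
x0_1 = 400, y0_1 = 124, x1_1 = 432, y1_1 = 168, cx_2 = 140, cy_2 = 92, r_2 = 44, cx_3 = 268, cy_3 = 256, r_3 = 68, cx_4 = 356, cy_4 = 216, r_4 = 60, cx_5 = 216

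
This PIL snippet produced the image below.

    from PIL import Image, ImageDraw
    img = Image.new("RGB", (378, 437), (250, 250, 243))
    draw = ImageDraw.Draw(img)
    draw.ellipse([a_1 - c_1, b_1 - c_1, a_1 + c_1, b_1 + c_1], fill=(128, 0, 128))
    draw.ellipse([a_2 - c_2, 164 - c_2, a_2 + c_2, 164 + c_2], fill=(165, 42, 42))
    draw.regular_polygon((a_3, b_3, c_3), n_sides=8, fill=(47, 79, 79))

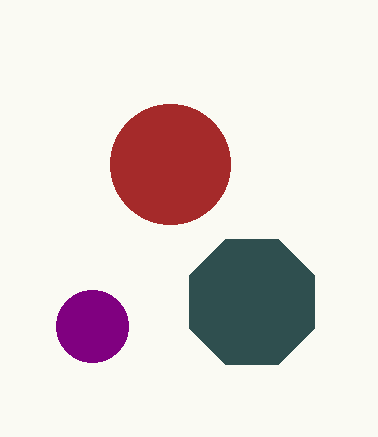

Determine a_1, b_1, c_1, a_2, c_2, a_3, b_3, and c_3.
a_1 = 92, b_1 = 326, c_1 = 36, a_2 = 170, c_2 = 60, a_3 = 252, b_3 = 302, c_3 = 68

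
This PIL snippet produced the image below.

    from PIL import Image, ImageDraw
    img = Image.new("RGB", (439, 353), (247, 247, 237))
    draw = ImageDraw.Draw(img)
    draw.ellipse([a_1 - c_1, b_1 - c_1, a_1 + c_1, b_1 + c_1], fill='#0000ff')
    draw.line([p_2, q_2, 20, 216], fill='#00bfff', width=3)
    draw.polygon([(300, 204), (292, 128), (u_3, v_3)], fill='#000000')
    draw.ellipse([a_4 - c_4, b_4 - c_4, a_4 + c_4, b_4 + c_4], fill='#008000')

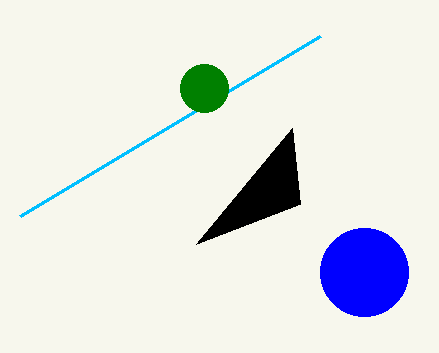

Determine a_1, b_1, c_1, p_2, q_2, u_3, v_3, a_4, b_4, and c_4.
a_1 = 364, b_1 = 272, c_1 = 44, p_2 = 320, q_2 = 36, u_3 = 196, v_3 = 244, a_4 = 204, b_4 = 88, c_4 = 24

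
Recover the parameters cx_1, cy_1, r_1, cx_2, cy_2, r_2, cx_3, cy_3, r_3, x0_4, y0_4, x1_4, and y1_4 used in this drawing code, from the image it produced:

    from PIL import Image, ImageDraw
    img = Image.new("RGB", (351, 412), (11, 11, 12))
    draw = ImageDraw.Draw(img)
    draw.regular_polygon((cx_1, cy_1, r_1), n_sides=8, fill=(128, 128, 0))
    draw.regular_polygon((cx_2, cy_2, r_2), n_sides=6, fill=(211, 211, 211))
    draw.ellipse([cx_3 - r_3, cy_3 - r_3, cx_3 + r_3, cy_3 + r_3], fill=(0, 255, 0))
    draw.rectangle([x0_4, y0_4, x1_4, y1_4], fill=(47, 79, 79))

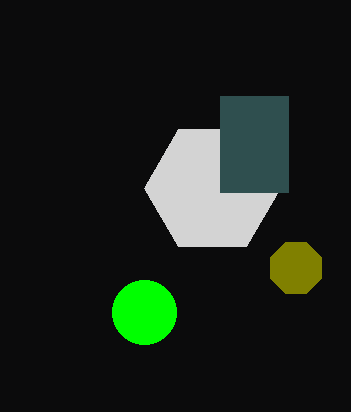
cx_1 = 296, cy_1 = 268, r_1 = 28, cx_2 = 212, cy_2 = 188, r_2 = 68, cx_3 = 144, cy_3 = 312, r_3 = 32, x0_4 = 220, y0_4 = 96, x1_4 = 288, y1_4 = 192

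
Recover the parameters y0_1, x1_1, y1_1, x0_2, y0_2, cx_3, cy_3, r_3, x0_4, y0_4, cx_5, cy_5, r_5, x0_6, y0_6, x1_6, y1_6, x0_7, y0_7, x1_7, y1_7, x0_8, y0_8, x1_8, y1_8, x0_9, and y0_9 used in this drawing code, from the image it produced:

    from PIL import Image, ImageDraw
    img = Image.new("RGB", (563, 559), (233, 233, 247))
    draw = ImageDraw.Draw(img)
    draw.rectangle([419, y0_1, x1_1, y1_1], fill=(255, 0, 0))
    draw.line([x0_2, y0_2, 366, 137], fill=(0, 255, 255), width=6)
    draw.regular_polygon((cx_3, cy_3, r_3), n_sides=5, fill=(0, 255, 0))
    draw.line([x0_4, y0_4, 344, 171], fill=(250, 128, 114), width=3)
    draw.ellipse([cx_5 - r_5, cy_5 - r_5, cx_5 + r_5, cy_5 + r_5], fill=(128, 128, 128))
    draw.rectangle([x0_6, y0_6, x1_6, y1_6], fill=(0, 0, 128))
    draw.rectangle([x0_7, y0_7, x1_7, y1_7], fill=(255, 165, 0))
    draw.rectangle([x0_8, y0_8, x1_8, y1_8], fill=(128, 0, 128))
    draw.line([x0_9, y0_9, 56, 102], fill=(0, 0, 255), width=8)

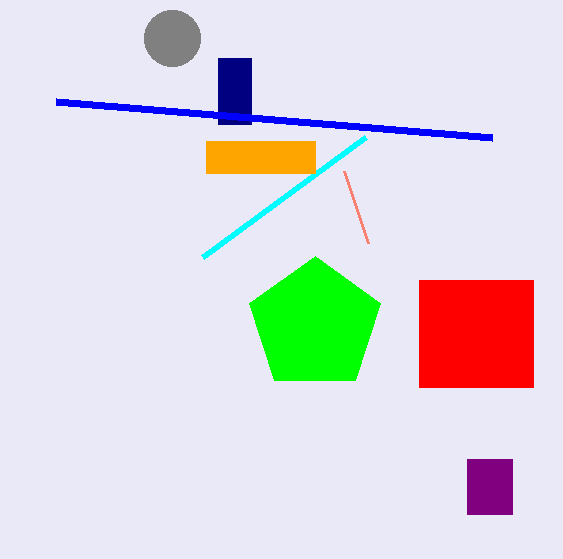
y0_1 = 280; x1_1 = 533; y1_1 = 387; x0_2 = 203; y0_2 = 257; cx_3 = 315; cy_3 = 325; r_3 = 69; x0_4 = 368; y0_4 = 243; cx_5 = 172; cy_5 = 38; r_5 = 28; x0_6 = 218; y0_6 = 58; x1_6 = 251; y1_6 = 124; x0_7 = 206; y0_7 = 141; x1_7 = 315; y1_7 = 173; x0_8 = 467; y0_8 = 459; x1_8 = 512; y1_8 = 514; x0_9 = 492; y0_9 = 138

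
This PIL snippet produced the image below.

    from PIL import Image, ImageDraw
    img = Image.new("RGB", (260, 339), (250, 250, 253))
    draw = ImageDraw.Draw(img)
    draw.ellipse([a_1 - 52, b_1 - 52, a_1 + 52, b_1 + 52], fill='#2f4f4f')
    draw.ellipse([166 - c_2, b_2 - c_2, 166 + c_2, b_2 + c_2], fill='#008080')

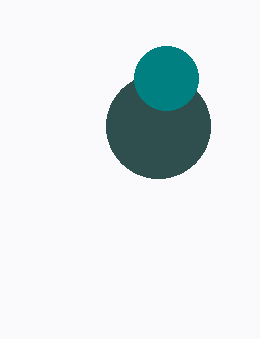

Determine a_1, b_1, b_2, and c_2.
a_1 = 158, b_1 = 126, b_2 = 78, c_2 = 32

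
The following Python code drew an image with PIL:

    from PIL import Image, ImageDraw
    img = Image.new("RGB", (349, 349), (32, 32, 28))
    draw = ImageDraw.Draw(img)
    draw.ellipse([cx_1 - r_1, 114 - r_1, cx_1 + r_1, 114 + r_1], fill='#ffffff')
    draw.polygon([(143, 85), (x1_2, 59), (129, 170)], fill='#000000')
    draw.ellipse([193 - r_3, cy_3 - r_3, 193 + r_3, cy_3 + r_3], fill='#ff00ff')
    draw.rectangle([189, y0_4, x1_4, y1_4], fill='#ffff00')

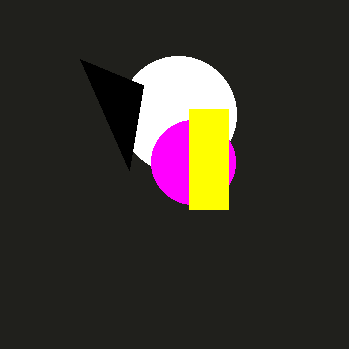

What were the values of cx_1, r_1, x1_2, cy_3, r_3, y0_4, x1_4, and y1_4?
cx_1 = 178; r_1 = 58; x1_2 = 80; cy_3 = 162; r_3 = 42; y0_4 = 109; x1_4 = 228; y1_4 = 209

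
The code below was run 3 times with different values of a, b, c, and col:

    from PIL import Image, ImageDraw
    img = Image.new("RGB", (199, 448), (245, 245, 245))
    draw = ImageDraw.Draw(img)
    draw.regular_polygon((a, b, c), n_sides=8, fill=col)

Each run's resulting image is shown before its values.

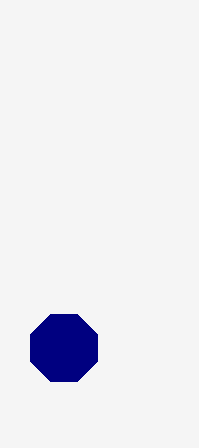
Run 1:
a = 64; b = 348; c = 36; col = 'navy'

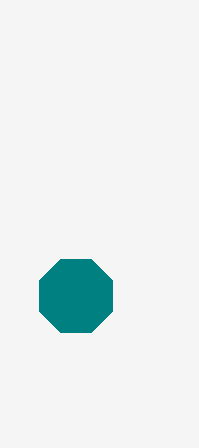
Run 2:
a = 76; b = 296; c = 40; col = 'teal'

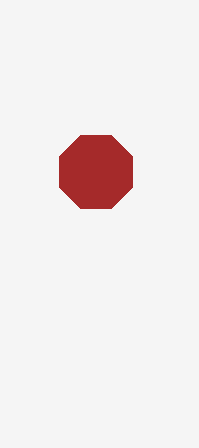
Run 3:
a = 96; b = 172; c = 40; col = 'brown'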